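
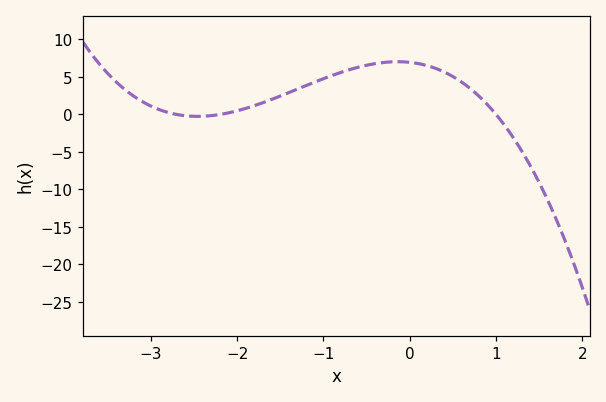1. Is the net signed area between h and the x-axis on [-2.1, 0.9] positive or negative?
positive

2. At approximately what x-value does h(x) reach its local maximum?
-0.14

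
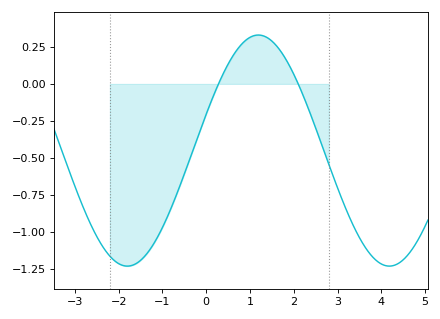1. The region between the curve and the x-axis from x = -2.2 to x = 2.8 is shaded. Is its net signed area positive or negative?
negative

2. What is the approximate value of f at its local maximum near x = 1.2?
0.32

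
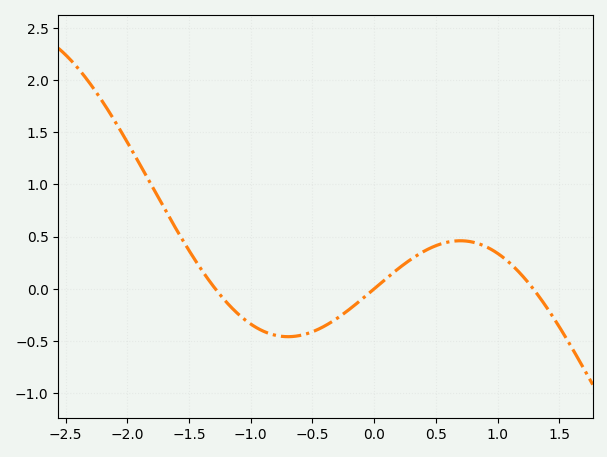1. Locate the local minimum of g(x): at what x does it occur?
-0.7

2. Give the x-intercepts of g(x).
-1.3, 0, 1.3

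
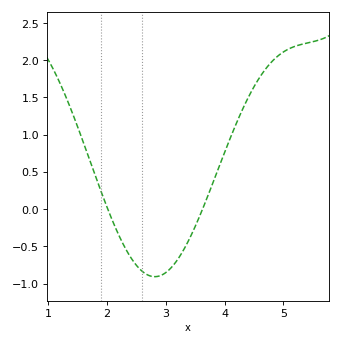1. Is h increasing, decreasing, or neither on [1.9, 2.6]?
decreasing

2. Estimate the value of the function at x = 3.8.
0.352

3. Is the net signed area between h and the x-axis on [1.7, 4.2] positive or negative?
negative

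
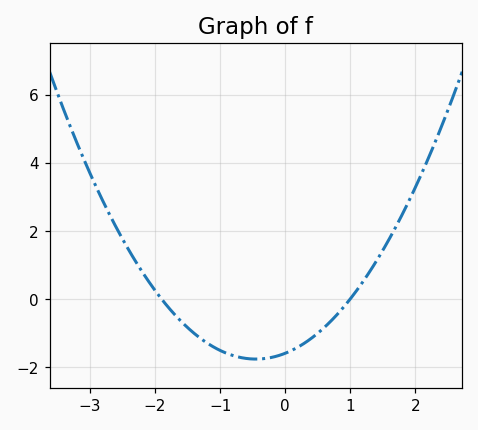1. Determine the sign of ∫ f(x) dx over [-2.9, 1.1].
negative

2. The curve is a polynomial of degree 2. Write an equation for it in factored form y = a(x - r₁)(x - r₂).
y = 0.84(x + 1.9)(x - 1)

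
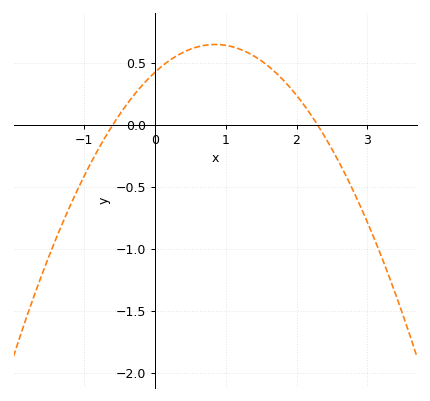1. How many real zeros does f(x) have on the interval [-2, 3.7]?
2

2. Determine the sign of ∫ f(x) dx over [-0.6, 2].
positive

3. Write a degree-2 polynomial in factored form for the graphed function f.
y = -0.31(x + 0.6)(x - 2.3)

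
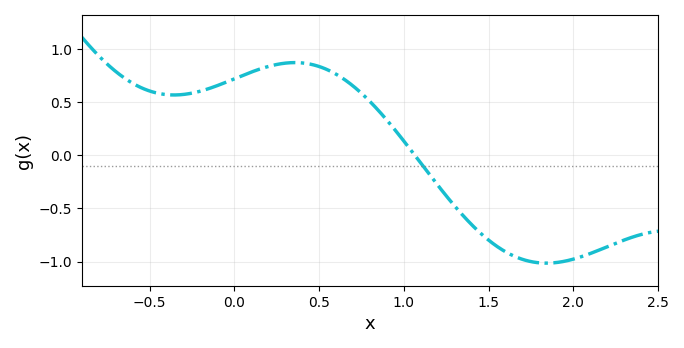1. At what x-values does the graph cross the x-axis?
1.05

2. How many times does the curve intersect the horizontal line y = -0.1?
1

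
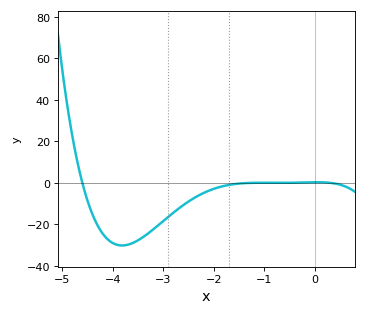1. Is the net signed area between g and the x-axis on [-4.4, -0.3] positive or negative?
negative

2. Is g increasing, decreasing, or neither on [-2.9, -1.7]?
increasing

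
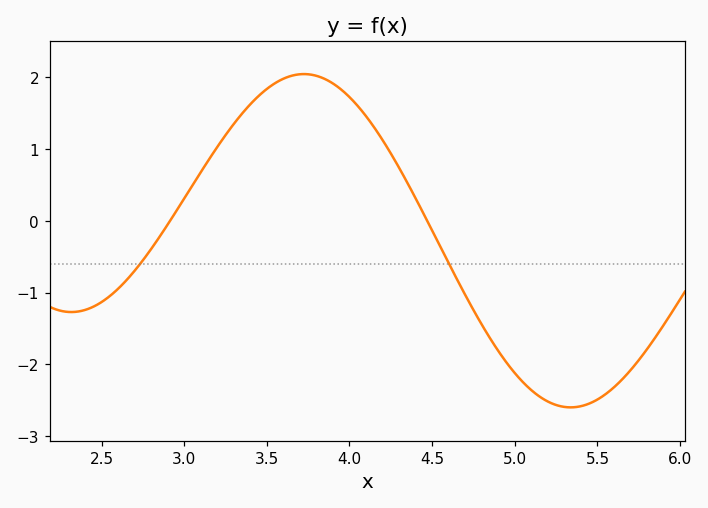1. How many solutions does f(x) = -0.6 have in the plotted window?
2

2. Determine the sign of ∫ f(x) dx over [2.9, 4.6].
positive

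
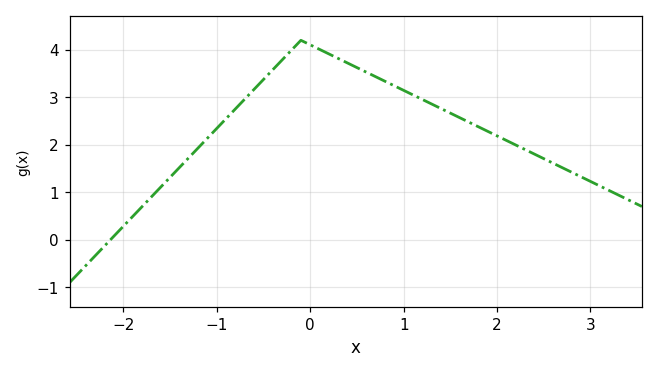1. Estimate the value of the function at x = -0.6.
3.2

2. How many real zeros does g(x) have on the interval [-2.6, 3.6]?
1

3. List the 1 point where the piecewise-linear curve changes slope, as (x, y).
(-0.1, 4.2)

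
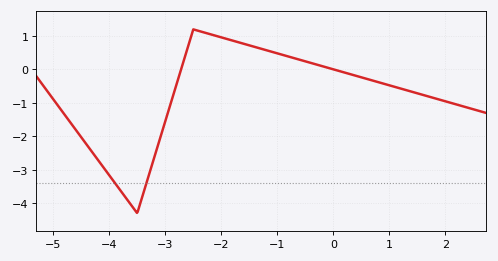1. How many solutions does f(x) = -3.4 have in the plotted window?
2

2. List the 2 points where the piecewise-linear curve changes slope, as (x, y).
(-3.5, -4.3); (-2.5, 1.2)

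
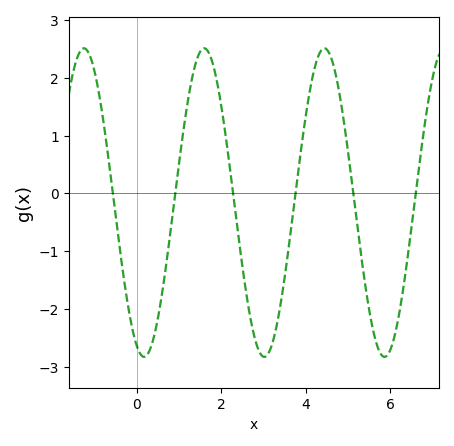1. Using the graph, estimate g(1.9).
1.9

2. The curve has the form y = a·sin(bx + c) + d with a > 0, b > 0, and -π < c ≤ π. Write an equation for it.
y = 2.67sin(2.2x - 2) - 0.16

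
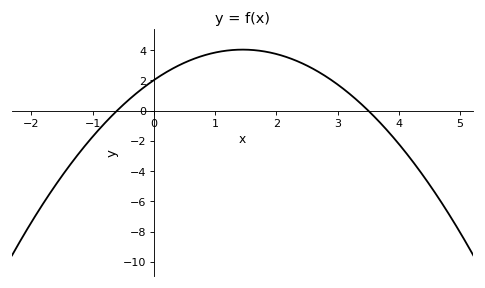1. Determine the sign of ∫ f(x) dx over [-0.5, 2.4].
positive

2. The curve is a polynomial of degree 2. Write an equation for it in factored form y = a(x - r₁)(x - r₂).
y = -0.96(x + 0.6)(x - 3.5)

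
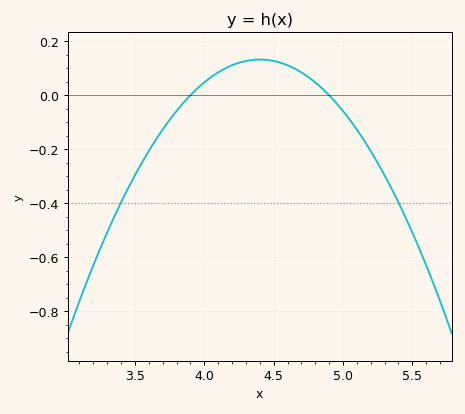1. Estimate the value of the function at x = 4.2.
0.111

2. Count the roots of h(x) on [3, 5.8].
2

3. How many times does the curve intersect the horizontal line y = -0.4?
2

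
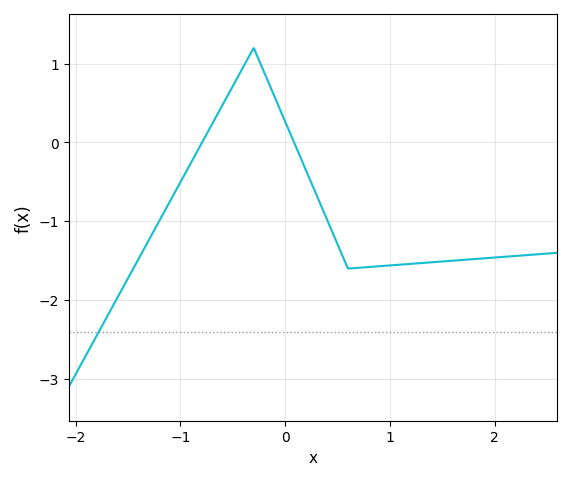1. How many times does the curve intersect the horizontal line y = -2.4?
1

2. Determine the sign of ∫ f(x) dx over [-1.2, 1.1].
negative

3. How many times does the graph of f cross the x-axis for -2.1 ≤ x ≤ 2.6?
2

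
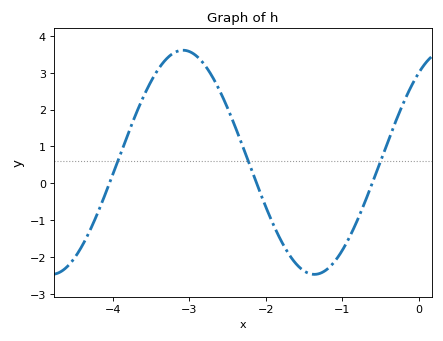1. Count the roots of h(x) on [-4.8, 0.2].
3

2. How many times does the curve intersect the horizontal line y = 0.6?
3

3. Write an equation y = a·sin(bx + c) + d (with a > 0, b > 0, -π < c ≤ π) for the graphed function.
y = 3.04sin(1.83x + 0.93) + 0.57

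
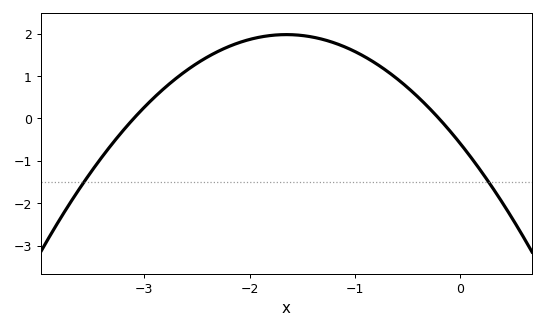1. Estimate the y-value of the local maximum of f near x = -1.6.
1.98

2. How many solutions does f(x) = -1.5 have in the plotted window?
2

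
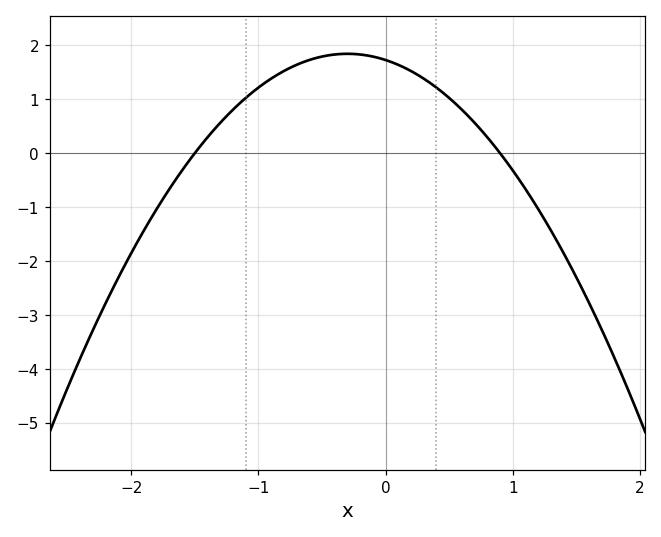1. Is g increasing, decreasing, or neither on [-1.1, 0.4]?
neither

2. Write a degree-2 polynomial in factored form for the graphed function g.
y = -1.28(x + 1.5)(x - 0.9)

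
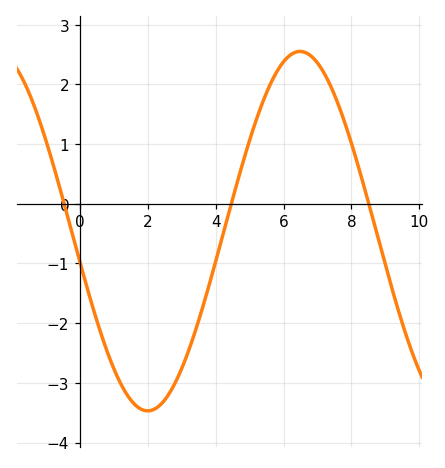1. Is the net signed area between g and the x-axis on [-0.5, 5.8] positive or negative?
negative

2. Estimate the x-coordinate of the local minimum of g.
2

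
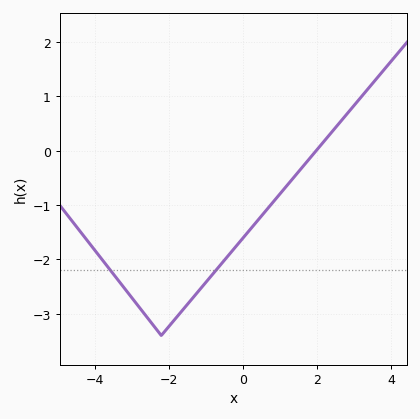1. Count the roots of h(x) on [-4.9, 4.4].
1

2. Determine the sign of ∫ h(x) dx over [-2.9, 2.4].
negative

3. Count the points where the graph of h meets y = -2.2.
2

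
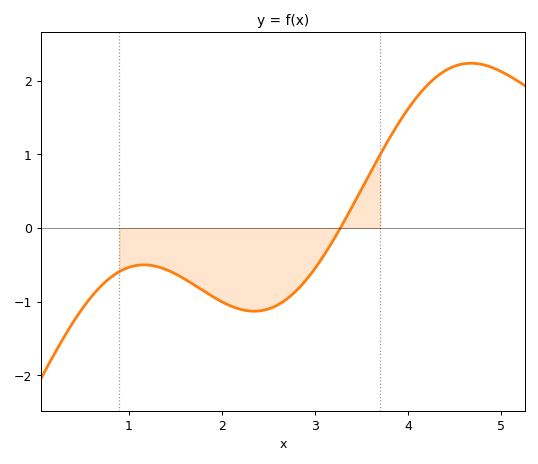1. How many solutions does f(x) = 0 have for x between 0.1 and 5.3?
1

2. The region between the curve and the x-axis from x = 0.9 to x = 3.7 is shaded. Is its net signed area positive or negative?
negative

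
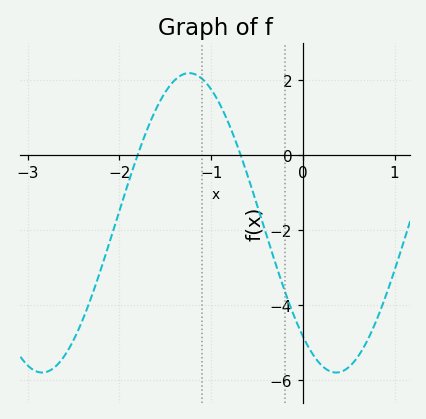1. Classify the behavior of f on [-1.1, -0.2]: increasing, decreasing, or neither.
decreasing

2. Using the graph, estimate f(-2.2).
-3.02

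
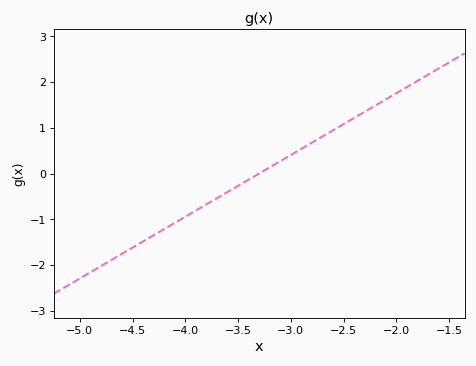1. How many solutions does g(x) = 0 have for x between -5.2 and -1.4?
1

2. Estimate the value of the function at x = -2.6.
0.945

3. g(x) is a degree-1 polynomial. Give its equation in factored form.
y = 1.35(x + 3.3)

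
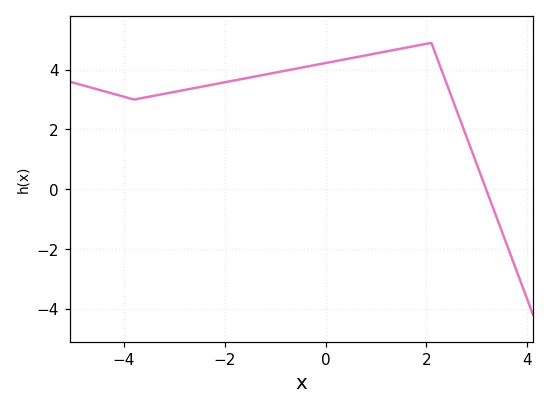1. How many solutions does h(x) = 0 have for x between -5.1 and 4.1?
1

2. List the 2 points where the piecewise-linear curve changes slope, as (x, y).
(-3.8, 3); (2.1, 4.9)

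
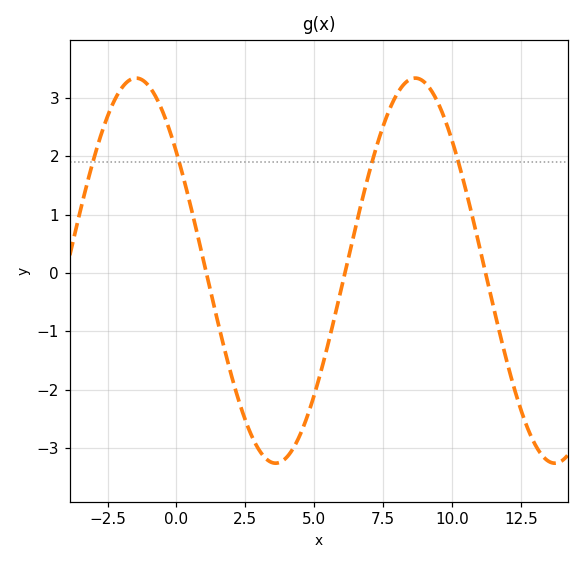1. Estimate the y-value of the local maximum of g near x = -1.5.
3.3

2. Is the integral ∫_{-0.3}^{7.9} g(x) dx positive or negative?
negative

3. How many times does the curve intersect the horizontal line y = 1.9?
4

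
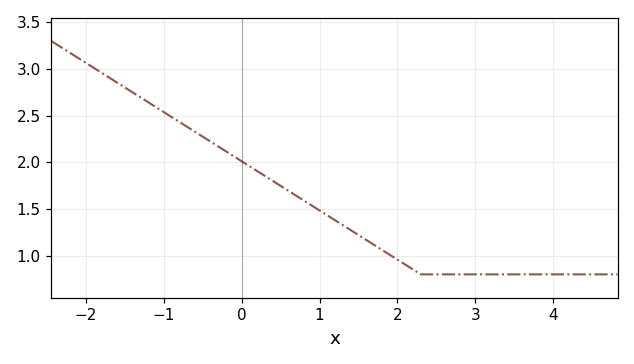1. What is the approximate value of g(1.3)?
1.35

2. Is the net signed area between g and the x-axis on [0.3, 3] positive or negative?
positive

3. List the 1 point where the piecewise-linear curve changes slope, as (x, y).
(2.3, 0.8)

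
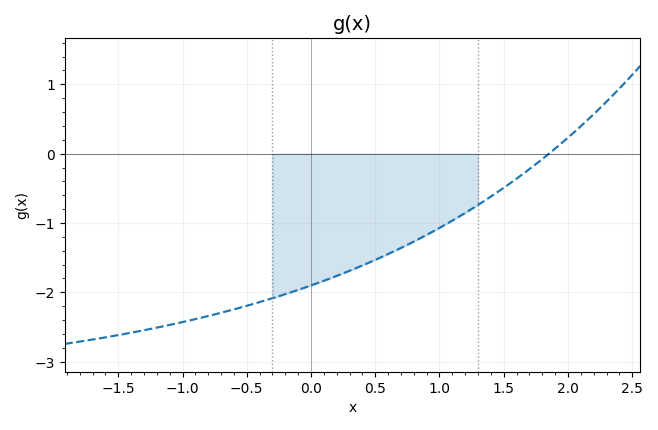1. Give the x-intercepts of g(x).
1.9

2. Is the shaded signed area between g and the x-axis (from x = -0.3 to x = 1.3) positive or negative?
negative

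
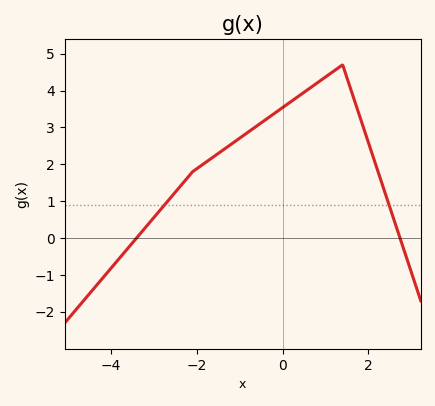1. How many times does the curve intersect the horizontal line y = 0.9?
2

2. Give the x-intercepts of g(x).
-3.41, 2.74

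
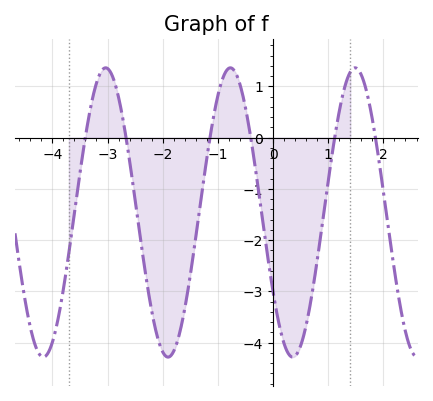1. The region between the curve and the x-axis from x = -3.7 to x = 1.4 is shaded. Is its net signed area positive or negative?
negative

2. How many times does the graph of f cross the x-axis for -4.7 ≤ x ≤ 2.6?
6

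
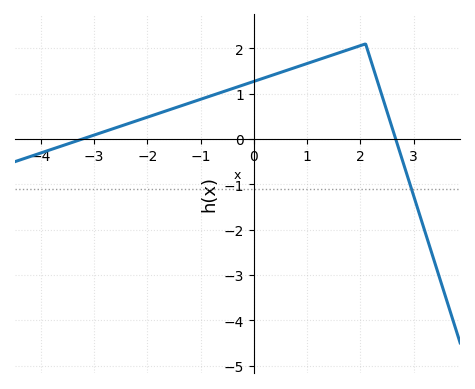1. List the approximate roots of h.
-3.2, 2.6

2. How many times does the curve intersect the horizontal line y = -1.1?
1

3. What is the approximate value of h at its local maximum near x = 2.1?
2.1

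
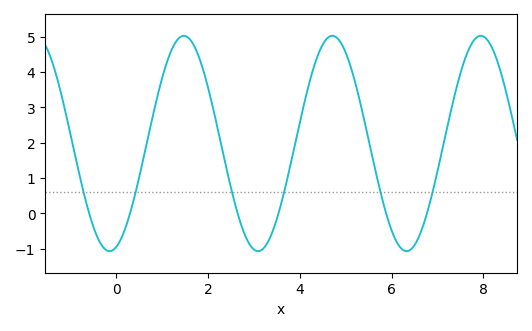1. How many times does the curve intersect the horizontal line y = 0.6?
6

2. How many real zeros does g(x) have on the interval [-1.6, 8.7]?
6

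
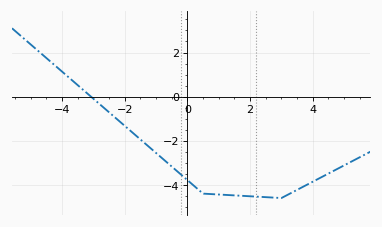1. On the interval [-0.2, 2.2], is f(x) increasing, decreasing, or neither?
decreasing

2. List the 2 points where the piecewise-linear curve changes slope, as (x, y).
(0.5, -4.4); (3, -4.6)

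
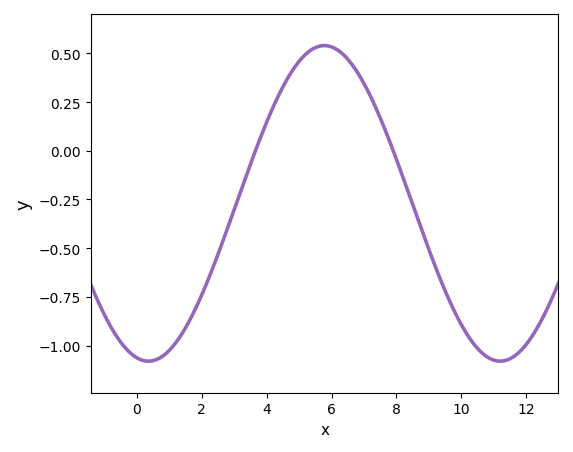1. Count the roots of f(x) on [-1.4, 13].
2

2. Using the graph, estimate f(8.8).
-0.42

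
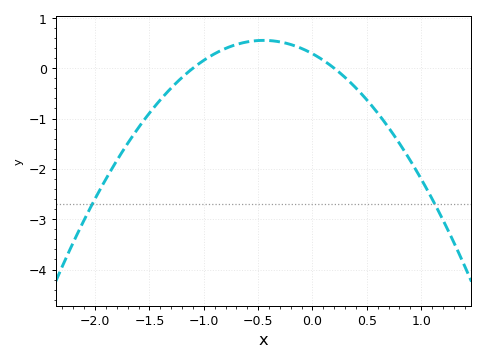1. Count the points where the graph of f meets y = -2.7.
2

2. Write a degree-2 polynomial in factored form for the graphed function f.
y = -1.31(x + 1.1)(x - 0.2)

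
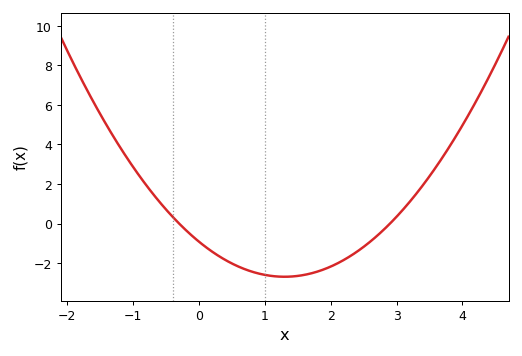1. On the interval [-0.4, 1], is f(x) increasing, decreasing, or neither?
decreasing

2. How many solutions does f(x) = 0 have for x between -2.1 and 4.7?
2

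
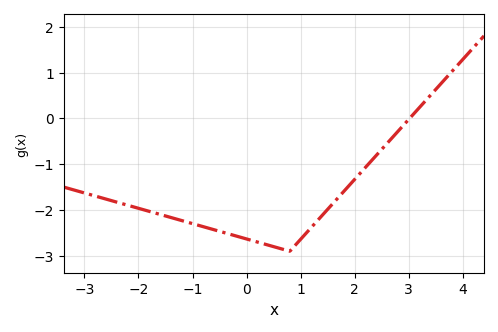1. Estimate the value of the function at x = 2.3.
-0.9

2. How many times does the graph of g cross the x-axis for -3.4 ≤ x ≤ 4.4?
1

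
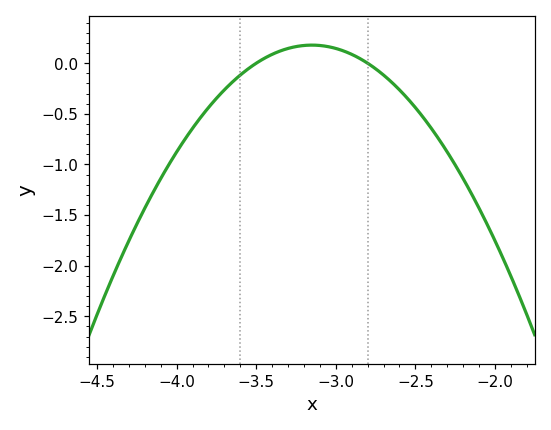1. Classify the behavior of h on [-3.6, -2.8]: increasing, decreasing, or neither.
neither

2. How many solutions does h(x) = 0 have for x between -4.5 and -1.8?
2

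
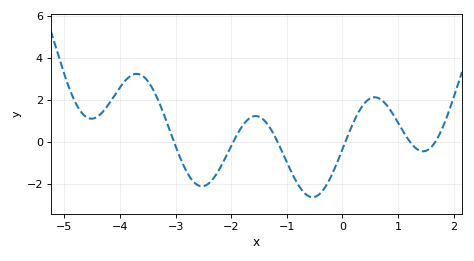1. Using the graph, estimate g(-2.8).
-1.4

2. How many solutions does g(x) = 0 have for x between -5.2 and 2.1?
6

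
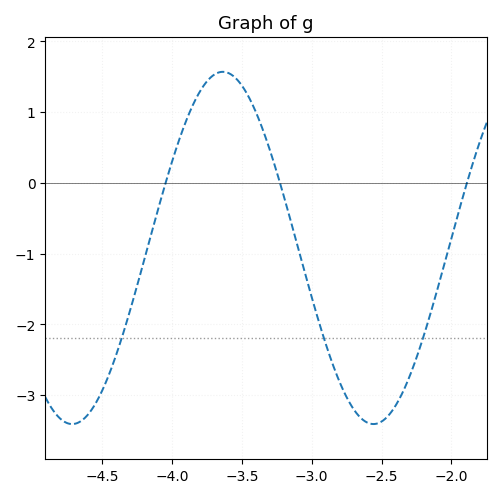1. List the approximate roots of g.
-4.05, -3.25, -1.9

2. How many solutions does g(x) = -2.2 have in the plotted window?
3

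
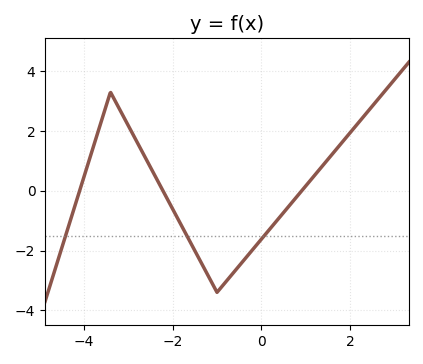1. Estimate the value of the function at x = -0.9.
-3.22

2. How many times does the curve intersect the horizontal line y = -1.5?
3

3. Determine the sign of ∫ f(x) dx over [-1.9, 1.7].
negative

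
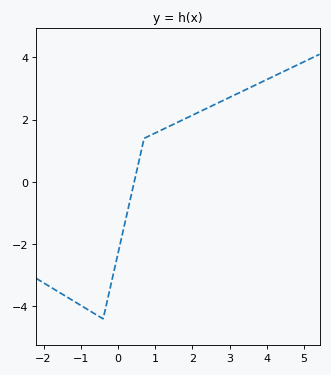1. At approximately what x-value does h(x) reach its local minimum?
-0.401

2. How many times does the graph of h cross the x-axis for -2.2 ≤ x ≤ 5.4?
1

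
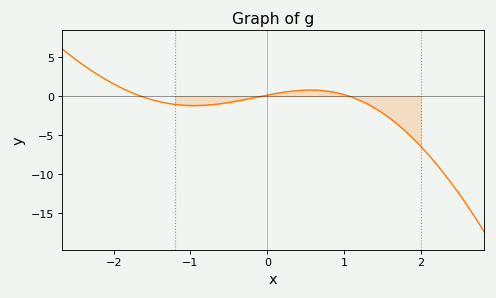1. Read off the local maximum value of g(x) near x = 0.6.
0.771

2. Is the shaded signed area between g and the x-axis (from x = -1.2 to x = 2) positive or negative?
negative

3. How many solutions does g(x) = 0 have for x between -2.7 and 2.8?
3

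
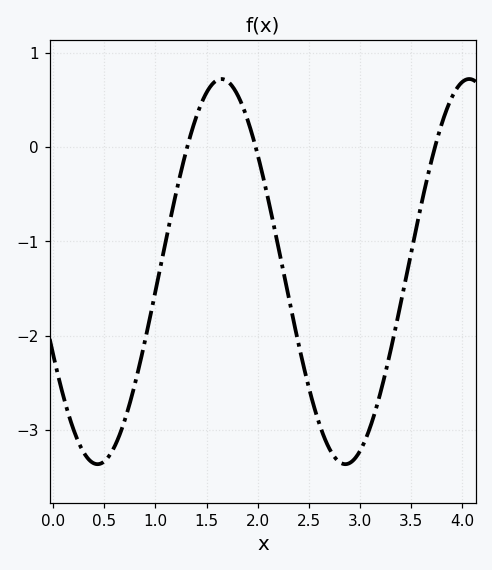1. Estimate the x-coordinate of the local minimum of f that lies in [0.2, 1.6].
0.4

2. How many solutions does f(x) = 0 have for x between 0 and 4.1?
3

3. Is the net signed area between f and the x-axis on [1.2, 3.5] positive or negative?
negative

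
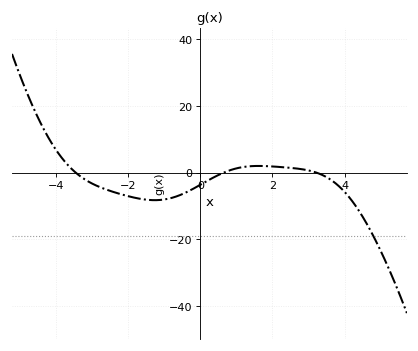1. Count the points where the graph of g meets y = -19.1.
1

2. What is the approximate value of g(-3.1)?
-2.68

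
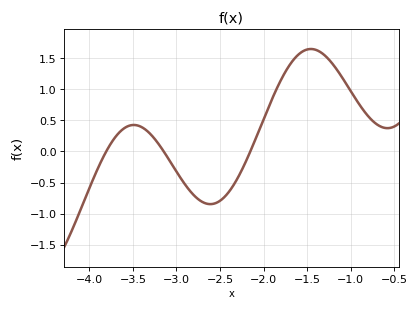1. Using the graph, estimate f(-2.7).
-0.812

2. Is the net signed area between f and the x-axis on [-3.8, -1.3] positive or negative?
positive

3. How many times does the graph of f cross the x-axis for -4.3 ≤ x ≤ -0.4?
3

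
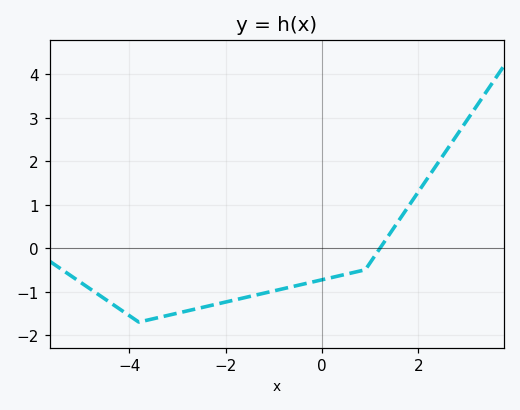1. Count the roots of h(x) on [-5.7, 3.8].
1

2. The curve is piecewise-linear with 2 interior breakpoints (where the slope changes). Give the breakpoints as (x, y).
(-3.8, -1.7); (0.9, -0.5)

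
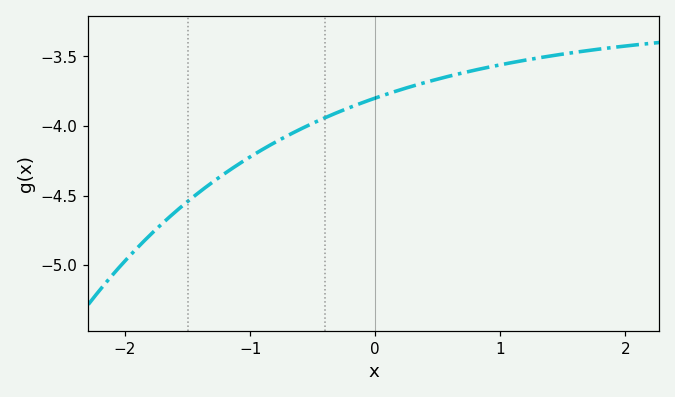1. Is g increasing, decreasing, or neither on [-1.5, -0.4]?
increasing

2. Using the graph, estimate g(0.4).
-3.69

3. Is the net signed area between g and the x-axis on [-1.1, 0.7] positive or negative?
negative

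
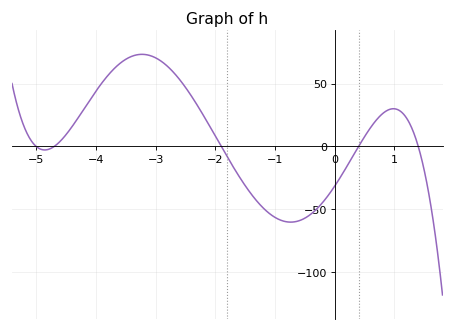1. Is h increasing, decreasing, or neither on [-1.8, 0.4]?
neither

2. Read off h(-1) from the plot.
-55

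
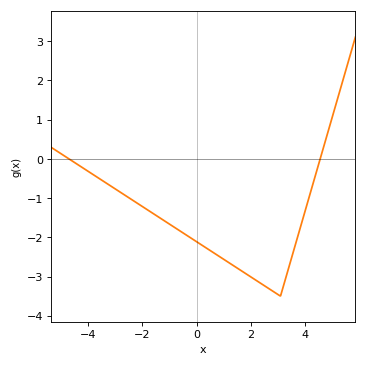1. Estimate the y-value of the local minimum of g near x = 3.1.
-3.5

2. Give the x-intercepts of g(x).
-4.72, 4.57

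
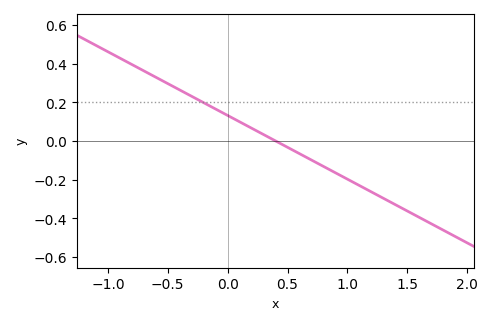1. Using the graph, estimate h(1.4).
-0.33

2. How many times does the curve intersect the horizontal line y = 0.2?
1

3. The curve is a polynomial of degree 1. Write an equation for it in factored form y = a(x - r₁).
y = -0.33(x - 0.4)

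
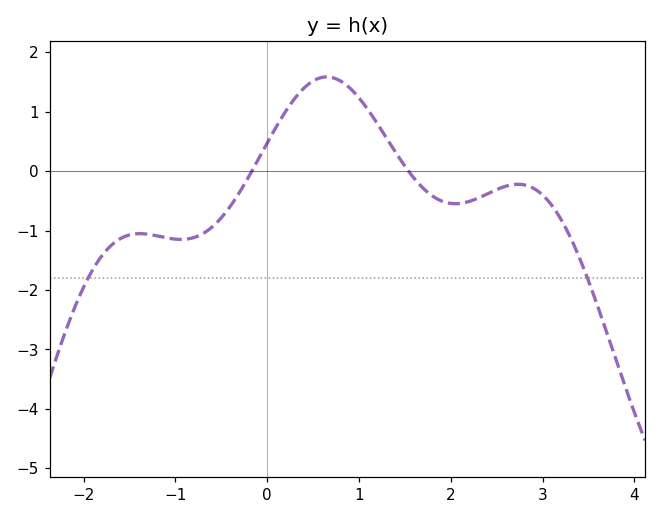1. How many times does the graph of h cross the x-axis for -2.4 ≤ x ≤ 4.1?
2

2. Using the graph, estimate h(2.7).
-0.2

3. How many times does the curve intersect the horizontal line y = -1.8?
2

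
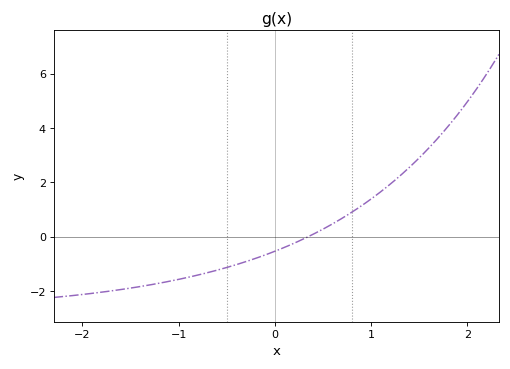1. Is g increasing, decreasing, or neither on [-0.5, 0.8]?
increasing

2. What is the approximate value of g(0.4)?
0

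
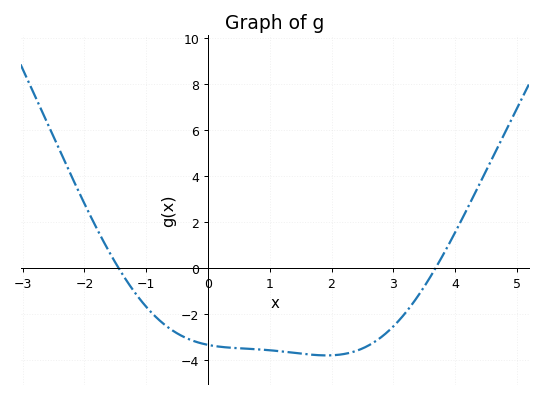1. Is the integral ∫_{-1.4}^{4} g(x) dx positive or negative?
negative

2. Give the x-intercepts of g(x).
-1.4, 3.6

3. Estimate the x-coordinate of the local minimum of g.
2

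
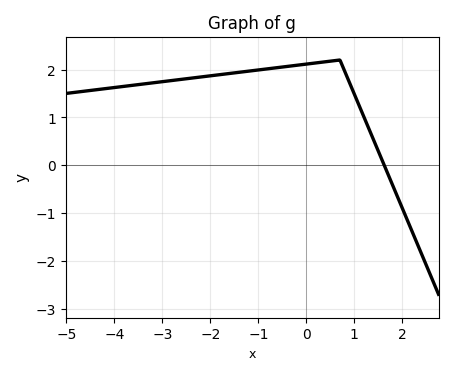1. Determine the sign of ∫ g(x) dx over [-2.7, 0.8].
positive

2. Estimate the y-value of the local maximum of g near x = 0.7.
2.2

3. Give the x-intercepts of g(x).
1.6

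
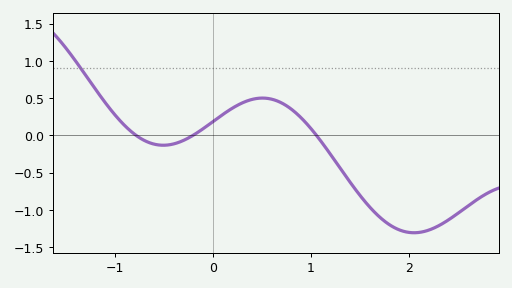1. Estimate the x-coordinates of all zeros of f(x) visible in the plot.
-0.783, -0.203, 1.06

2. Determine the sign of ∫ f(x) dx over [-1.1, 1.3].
positive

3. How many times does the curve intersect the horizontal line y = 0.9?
1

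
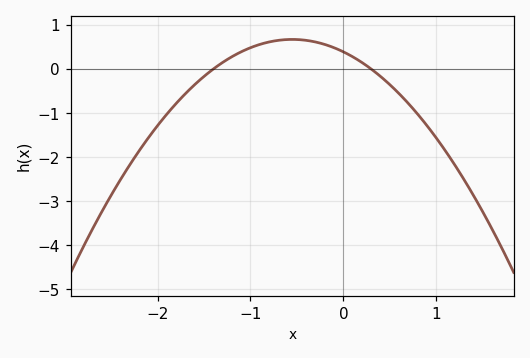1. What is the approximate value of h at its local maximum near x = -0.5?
0.672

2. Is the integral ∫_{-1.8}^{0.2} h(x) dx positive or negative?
positive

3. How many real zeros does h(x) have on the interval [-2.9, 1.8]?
2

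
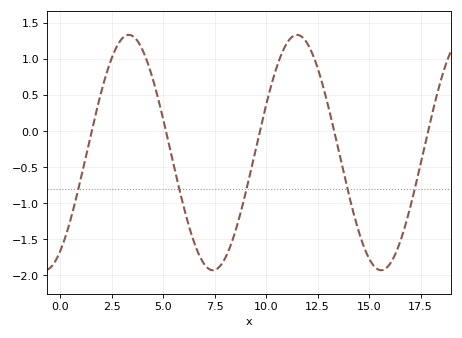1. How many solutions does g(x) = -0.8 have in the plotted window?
5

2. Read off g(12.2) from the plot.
1.1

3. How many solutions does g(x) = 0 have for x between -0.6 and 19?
5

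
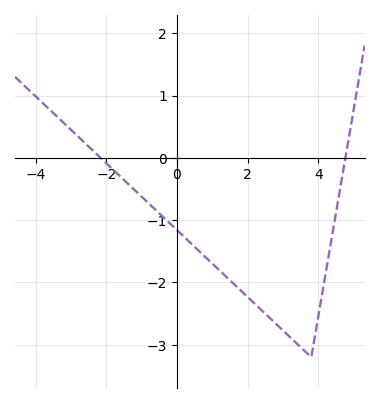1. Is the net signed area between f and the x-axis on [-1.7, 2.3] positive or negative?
negative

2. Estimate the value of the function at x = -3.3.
0.6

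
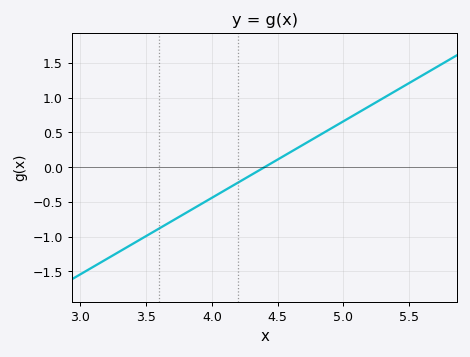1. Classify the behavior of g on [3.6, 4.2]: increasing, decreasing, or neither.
increasing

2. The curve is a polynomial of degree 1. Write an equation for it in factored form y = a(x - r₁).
y = 1.1(x - 4.4)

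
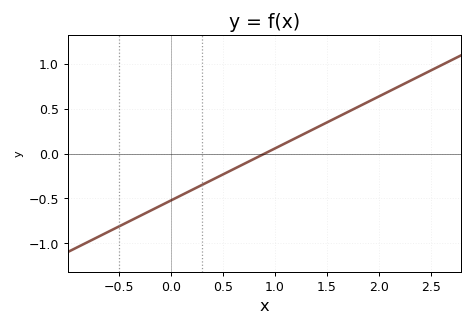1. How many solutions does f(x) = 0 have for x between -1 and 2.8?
1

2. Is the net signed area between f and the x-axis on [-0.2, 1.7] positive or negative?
negative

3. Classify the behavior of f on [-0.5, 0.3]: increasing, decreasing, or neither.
increasing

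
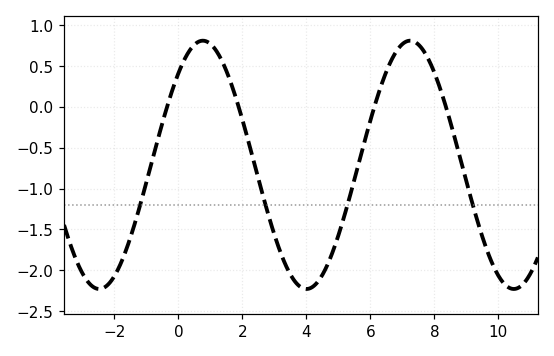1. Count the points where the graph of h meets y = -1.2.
4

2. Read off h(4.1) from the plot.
-2.2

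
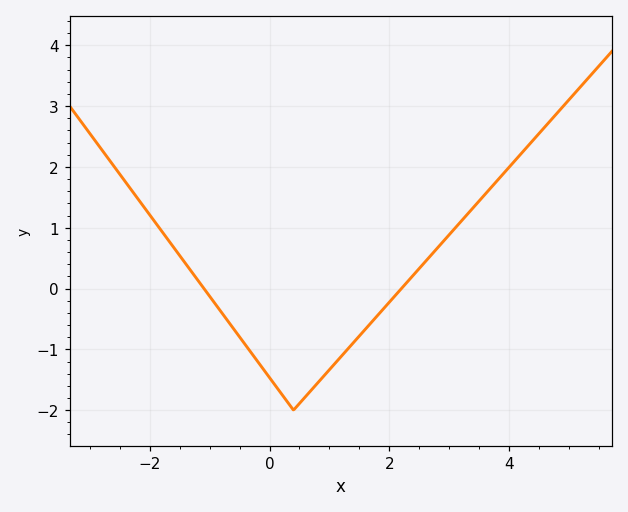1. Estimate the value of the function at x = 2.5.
0.3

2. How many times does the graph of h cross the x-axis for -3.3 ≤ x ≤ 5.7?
2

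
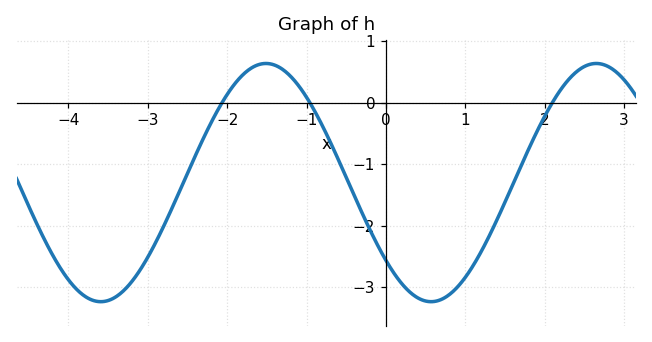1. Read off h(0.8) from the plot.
-3.12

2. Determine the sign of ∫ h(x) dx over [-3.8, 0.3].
negative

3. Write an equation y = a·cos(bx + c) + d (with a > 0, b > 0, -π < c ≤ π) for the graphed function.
y = 1.94cos(1.51x + 2.28) - 1.3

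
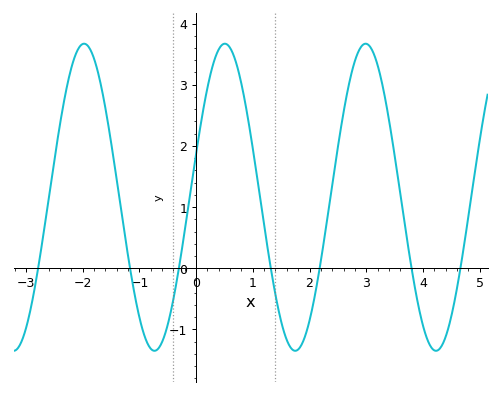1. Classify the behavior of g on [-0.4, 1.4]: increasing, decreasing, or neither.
neither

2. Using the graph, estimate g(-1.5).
2.05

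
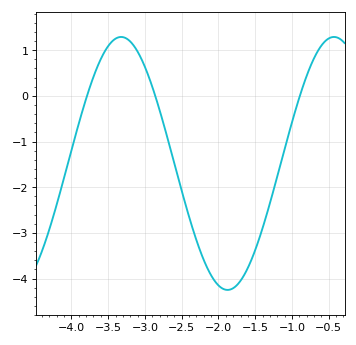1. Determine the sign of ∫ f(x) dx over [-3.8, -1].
negative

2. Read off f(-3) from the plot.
0.633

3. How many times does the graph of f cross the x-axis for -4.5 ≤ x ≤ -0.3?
3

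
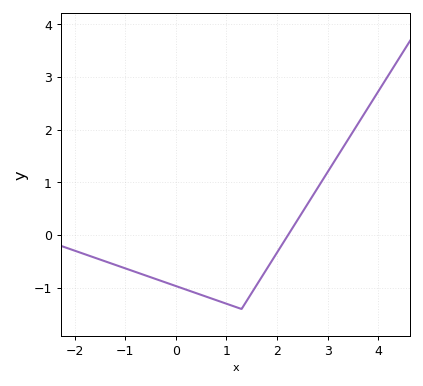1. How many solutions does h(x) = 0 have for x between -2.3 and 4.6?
1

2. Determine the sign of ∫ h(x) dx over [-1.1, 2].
negative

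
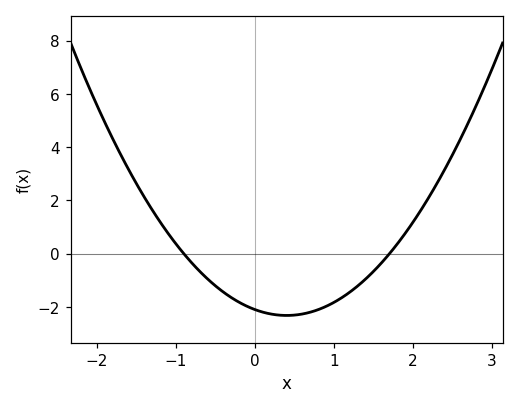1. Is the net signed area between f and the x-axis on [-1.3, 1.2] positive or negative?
negative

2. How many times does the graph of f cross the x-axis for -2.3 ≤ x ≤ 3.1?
2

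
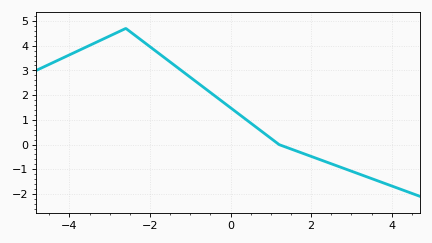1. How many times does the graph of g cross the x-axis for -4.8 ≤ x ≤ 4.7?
1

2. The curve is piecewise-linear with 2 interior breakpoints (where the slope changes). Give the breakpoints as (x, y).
(-2.6, 4.7); (1.2, 0)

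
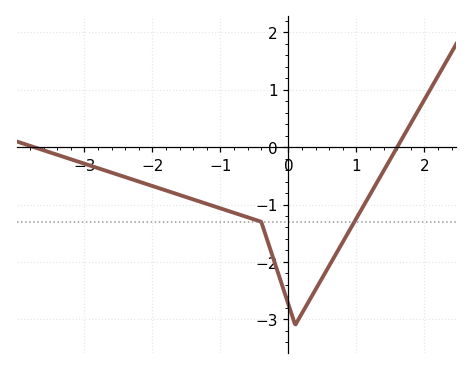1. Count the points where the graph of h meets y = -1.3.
2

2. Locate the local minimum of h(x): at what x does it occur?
0.1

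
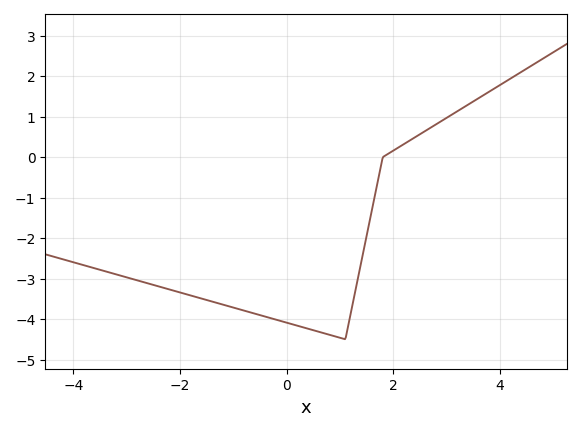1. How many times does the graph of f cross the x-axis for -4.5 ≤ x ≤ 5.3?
1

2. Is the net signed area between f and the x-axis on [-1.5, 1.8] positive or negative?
negative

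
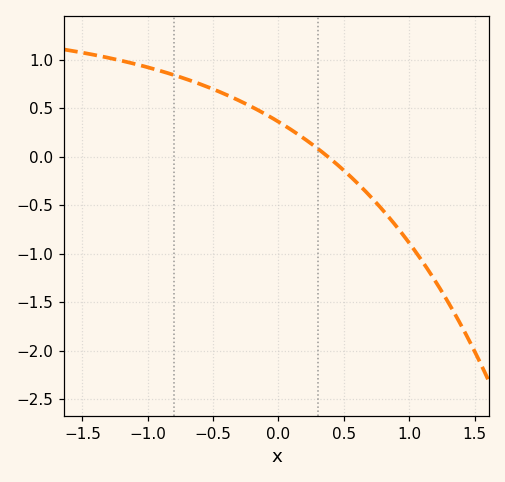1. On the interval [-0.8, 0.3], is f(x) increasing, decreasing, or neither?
decreasing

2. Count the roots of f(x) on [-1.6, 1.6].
1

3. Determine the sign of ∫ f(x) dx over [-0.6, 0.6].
positive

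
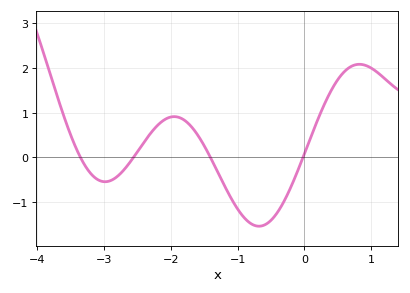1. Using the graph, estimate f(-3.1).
-0.489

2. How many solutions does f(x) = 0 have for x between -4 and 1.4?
4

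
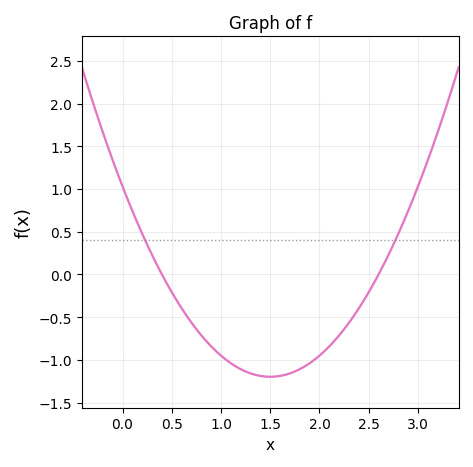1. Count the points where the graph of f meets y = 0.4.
2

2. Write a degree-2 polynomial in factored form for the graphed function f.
y = 0.99(x - 0.4)(x - 2.6)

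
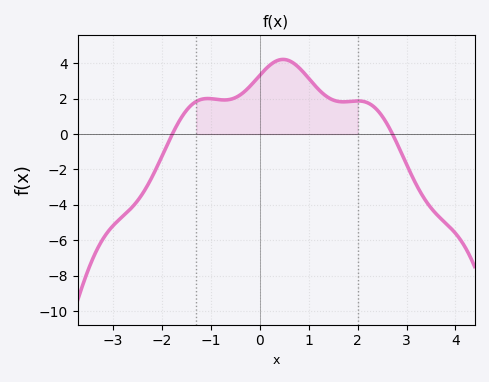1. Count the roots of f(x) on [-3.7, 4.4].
2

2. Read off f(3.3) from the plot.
-3.35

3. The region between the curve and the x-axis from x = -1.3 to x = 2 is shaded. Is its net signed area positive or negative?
positive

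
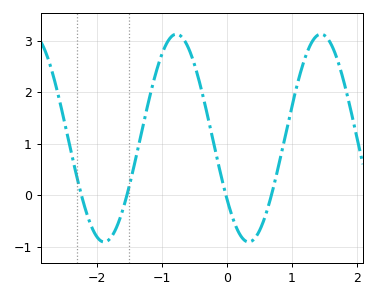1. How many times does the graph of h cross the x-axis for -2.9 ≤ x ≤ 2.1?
4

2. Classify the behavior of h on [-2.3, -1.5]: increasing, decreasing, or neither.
neither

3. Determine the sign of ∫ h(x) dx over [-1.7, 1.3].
positive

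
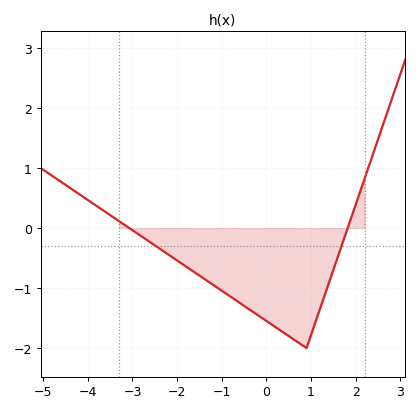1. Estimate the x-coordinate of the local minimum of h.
0.897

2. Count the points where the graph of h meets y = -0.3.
2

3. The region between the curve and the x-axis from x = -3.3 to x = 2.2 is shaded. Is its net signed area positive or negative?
negative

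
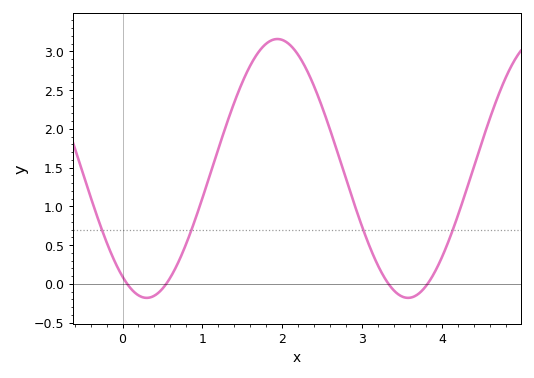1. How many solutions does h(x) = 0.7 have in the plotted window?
4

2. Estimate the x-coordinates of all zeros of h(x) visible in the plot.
0.1, 0.5, 3.3, 3.8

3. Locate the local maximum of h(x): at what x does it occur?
1.9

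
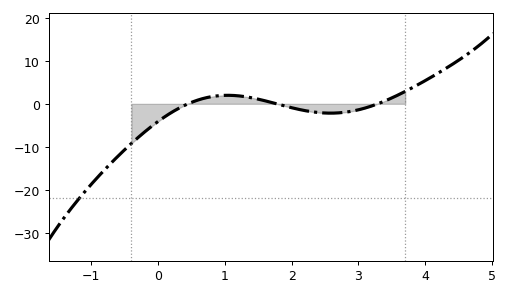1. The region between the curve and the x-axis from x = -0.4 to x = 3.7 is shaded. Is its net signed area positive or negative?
negative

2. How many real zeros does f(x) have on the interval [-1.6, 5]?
3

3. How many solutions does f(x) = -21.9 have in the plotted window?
1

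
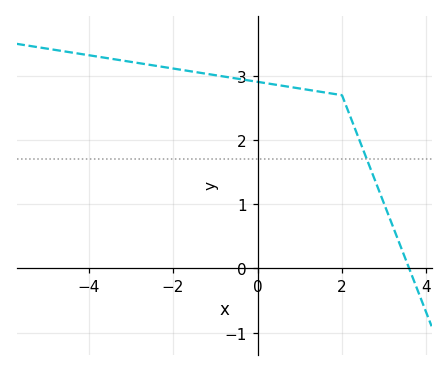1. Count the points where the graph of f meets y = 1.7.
1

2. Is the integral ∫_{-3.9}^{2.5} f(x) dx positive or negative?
positive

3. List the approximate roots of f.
3.59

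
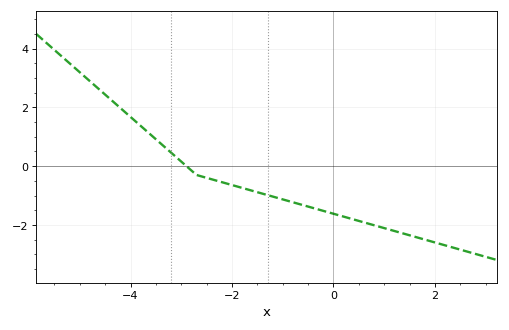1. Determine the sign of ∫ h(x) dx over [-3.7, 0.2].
negative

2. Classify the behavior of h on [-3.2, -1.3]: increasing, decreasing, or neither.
decreasing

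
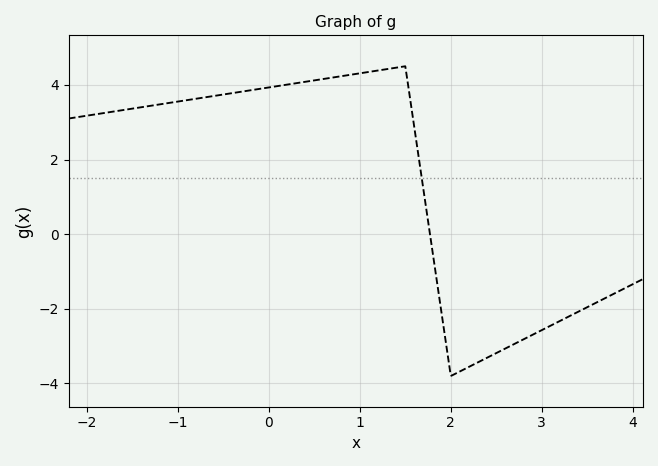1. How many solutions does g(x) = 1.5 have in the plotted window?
1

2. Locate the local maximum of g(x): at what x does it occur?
1.5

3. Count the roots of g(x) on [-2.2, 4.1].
1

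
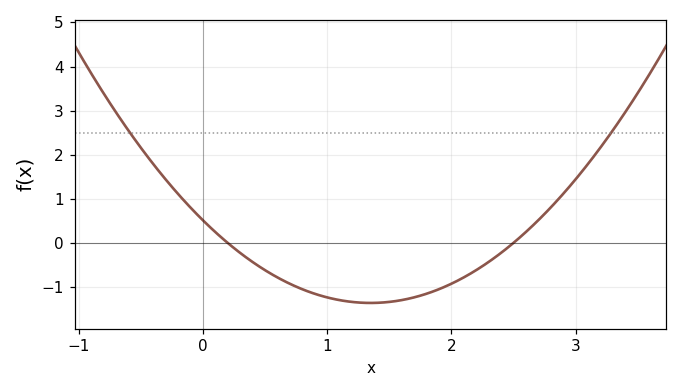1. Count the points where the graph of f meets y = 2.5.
2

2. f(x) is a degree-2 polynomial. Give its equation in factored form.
y = 1.03(x - 0.2)(x - 2.5)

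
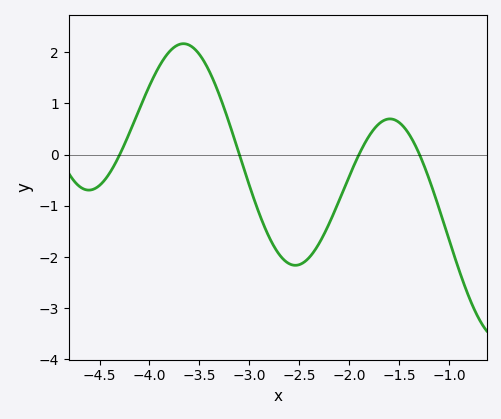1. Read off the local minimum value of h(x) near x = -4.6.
-0.695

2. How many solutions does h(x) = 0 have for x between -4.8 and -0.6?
4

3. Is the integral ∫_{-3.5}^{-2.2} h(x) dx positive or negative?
negative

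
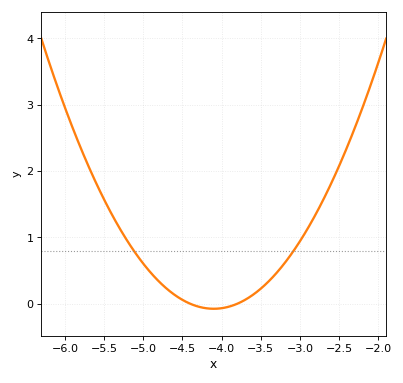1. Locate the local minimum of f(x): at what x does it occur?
-4.1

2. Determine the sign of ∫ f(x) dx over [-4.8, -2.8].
positive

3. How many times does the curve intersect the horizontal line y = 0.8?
2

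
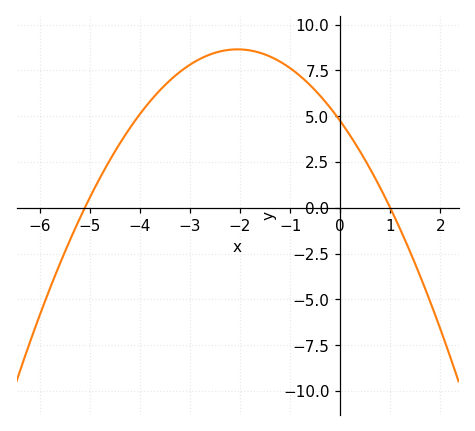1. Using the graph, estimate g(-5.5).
-2.5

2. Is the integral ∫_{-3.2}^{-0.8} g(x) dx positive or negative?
positive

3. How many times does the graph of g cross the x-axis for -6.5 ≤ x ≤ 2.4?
2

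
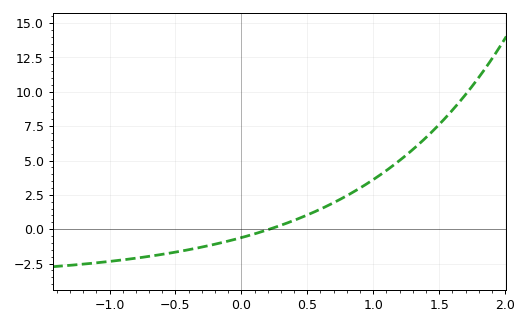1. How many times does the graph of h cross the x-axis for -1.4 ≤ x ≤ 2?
1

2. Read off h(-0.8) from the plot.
-2.2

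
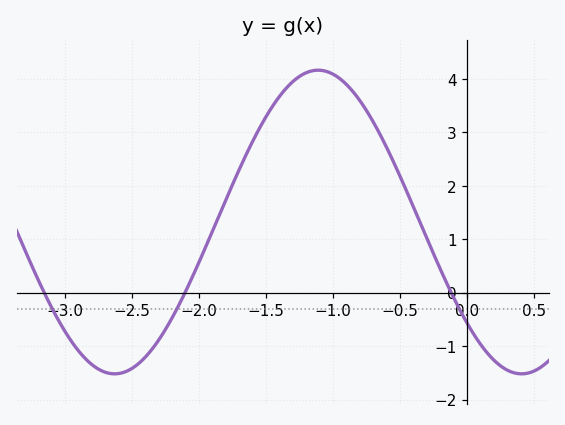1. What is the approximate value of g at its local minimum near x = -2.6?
-1.5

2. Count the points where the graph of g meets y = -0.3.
3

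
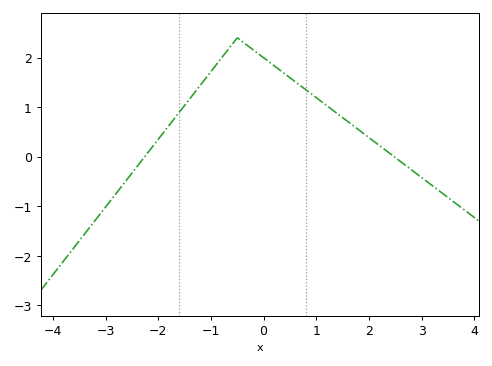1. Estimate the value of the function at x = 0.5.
1.6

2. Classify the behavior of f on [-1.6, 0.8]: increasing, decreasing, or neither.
neither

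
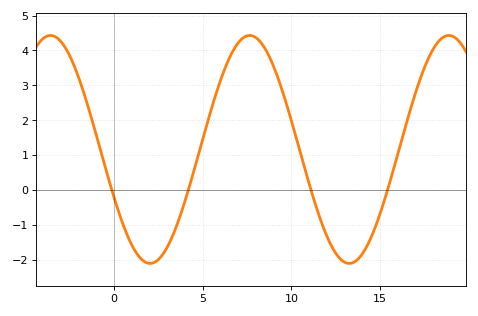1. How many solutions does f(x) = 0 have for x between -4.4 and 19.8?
4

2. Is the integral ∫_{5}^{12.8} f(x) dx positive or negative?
positive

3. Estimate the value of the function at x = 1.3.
-1.83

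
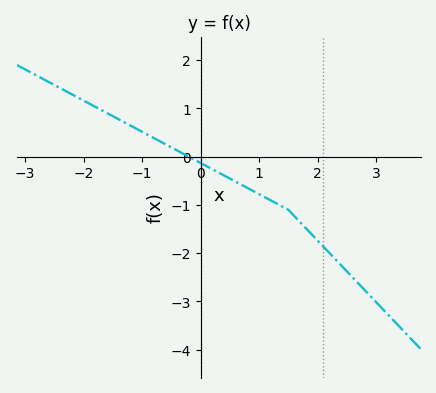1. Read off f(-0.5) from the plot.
0.193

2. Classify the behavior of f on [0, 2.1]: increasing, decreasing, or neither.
decreasing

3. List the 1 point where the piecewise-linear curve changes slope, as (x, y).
(1.5, -1.1)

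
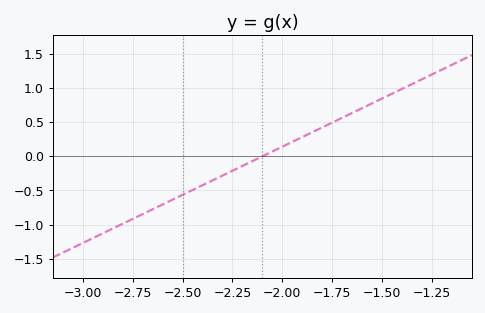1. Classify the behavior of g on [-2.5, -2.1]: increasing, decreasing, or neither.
increasing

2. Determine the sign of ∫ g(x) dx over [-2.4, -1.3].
positive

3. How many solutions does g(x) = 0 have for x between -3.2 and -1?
1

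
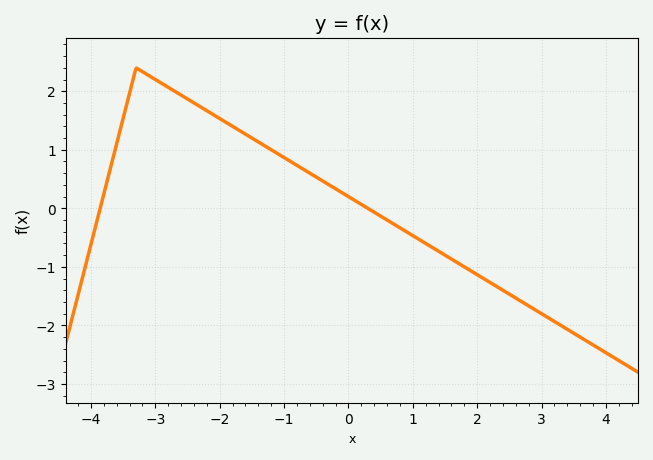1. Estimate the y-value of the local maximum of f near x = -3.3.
2.4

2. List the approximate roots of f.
-3.86, 0.301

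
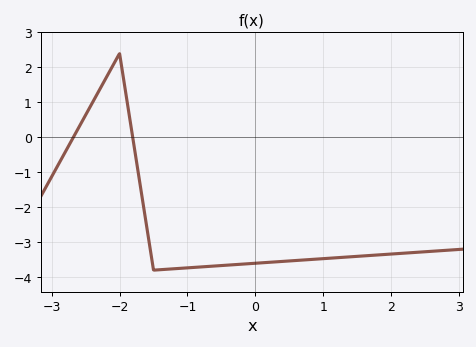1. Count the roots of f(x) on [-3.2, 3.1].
2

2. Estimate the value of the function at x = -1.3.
-3.8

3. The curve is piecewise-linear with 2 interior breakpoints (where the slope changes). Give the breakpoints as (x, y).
(-2, 2.4); (-1.5, -3.8)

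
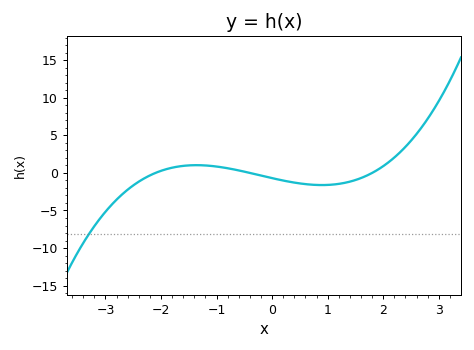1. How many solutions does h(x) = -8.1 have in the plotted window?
1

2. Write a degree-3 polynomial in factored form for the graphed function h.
y = 0.46(x + 2.1)(x + 0.4)(x - 1.8)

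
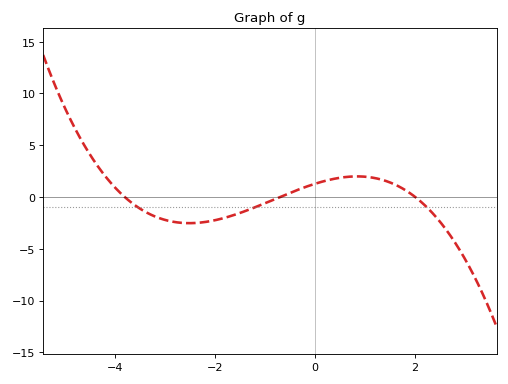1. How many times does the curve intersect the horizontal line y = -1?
3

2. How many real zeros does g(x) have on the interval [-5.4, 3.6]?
3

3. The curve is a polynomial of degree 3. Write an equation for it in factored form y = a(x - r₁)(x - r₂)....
y = -0.24(x + 3.8)(x + 0.7)(x - 2)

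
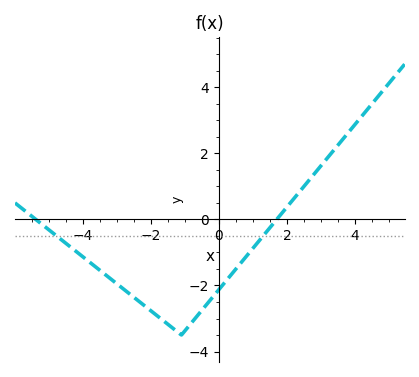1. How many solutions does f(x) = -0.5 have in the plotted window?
2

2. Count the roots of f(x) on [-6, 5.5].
2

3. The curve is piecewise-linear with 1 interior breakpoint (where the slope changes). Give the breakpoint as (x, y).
(-1.1, -3.5)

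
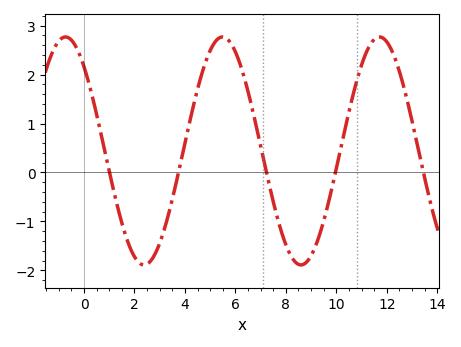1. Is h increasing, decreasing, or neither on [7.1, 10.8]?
neither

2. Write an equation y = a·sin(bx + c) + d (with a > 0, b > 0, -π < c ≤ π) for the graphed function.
y = 2.33sin(1x + 2.3) + 0.44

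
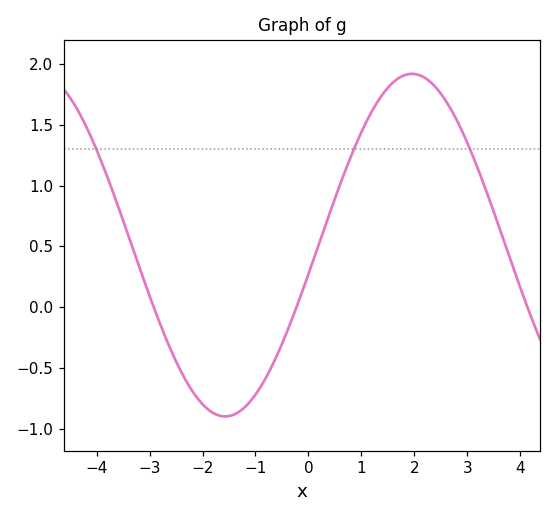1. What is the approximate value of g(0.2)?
0.52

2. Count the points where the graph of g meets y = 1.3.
3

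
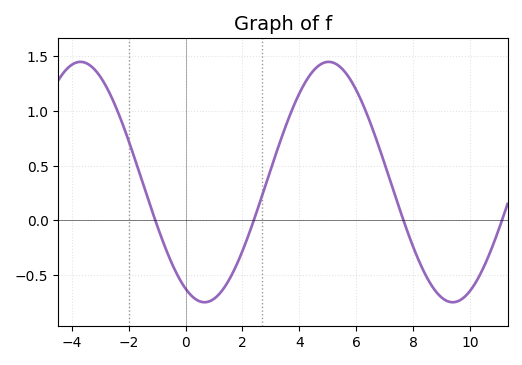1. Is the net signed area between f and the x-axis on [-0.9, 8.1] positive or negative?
positive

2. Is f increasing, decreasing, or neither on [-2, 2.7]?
neither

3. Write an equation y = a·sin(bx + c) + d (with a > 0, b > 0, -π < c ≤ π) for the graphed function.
y = 1.1sin(0.72x - 2.1) + 0.35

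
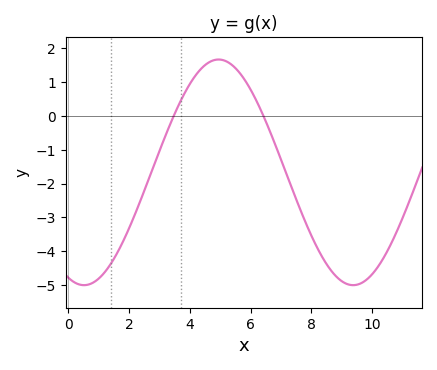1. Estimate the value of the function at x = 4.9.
1.66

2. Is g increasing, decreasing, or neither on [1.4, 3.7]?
increasing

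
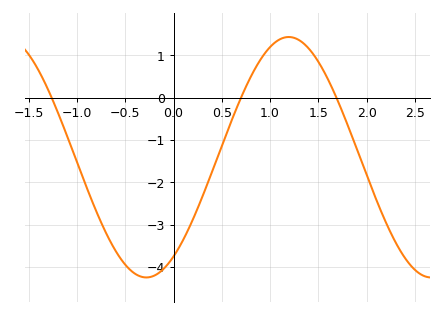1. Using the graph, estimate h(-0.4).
-4.16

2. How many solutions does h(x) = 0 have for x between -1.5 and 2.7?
3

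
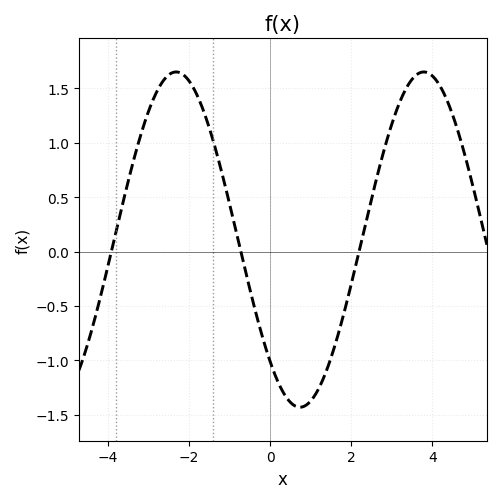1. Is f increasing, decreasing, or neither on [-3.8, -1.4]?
neither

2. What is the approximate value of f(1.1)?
-1.32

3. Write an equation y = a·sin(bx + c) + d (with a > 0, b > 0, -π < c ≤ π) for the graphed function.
y = 1.54sin(1.03x - 2.33) + 0.11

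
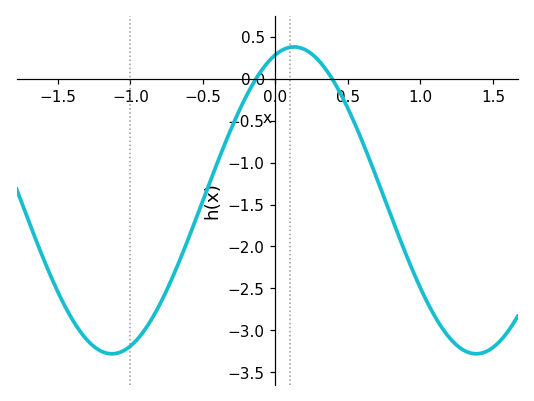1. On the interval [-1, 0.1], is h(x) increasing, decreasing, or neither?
increasing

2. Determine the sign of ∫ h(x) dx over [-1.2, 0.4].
negative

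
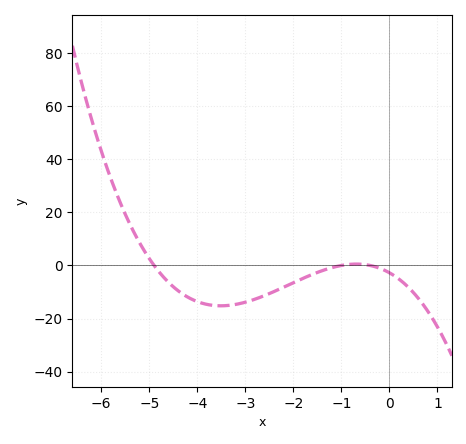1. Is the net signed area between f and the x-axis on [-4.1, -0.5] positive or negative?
negative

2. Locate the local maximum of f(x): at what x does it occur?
-0.69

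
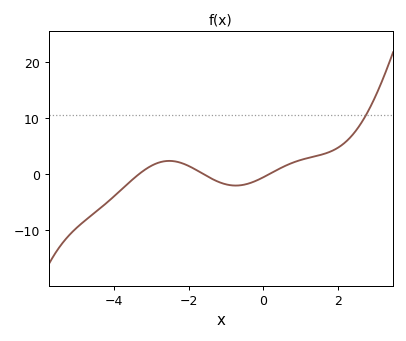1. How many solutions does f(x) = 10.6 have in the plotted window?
1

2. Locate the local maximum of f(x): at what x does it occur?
-2.6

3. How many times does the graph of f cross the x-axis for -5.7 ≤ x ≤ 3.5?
3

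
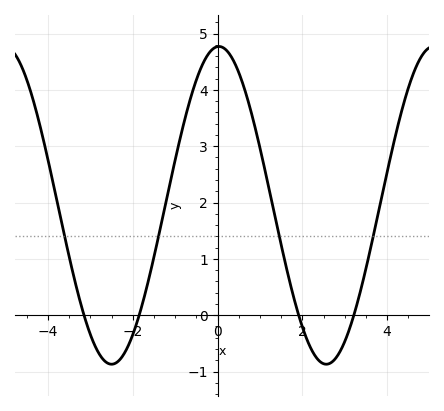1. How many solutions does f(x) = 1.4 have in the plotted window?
4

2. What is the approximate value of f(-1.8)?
0.1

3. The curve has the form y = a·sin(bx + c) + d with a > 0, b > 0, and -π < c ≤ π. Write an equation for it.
y = 2.82sin(1.2x + 1.5) + 1.95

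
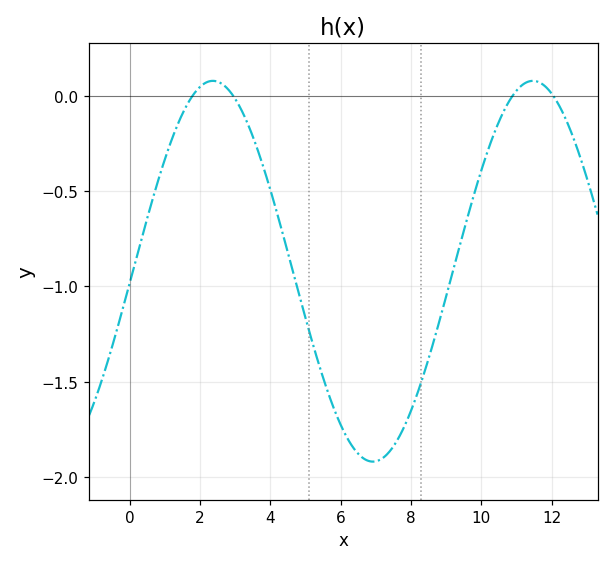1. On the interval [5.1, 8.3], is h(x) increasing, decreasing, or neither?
neither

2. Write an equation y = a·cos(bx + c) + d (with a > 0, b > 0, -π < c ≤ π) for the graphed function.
y = 1cos(0.69x - 1.63) - 0.92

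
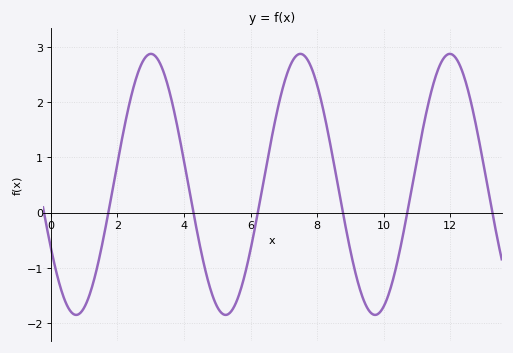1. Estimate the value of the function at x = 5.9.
-0.9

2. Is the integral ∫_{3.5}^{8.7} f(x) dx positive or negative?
positive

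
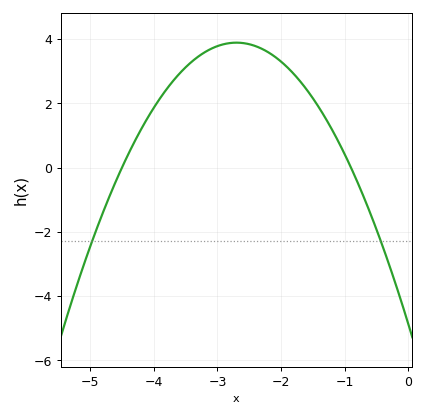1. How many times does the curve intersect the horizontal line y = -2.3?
2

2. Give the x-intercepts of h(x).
-4.5, -0.9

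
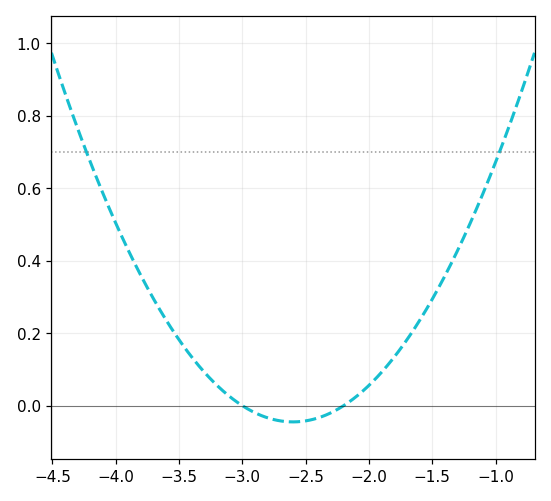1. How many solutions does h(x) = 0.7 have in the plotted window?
2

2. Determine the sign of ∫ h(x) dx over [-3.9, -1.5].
positive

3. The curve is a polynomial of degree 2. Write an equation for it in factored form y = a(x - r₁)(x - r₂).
y = 0.28(x + 3)(x + 2.2)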